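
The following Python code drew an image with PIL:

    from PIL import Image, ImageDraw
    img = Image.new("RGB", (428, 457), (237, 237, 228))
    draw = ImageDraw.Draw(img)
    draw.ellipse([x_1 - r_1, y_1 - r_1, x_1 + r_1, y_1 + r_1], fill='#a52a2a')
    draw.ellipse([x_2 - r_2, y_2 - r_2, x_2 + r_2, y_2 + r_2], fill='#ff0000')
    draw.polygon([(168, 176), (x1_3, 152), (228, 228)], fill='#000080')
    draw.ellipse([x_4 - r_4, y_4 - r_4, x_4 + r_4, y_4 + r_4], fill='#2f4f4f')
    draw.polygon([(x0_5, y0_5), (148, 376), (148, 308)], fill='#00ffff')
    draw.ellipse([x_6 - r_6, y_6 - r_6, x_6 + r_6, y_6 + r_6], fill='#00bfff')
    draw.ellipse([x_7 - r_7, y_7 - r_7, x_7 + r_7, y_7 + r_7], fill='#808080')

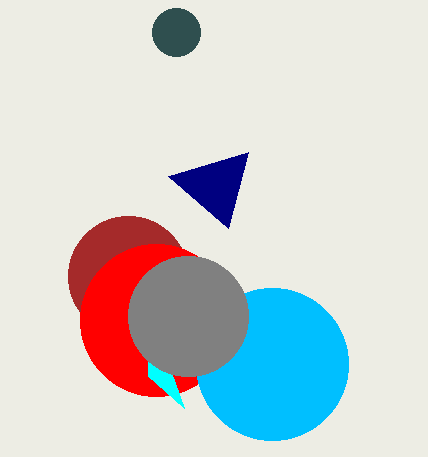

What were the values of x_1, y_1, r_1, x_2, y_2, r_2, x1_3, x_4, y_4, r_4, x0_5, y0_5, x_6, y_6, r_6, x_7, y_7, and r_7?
x_1 = 128, y_1 = 276, r_1 = 60, x_2 = 156, y_2 = 320, r_2 = 76, x1_3 = 248, x_4 = 176, y_4 = 32, r_4 = 24, x0_5 = 184, y0_5 = 408, x_6 = 272, y_6 = 364, r_6 = 76, x_7 = 188, y_7 = 316, r_7 = 60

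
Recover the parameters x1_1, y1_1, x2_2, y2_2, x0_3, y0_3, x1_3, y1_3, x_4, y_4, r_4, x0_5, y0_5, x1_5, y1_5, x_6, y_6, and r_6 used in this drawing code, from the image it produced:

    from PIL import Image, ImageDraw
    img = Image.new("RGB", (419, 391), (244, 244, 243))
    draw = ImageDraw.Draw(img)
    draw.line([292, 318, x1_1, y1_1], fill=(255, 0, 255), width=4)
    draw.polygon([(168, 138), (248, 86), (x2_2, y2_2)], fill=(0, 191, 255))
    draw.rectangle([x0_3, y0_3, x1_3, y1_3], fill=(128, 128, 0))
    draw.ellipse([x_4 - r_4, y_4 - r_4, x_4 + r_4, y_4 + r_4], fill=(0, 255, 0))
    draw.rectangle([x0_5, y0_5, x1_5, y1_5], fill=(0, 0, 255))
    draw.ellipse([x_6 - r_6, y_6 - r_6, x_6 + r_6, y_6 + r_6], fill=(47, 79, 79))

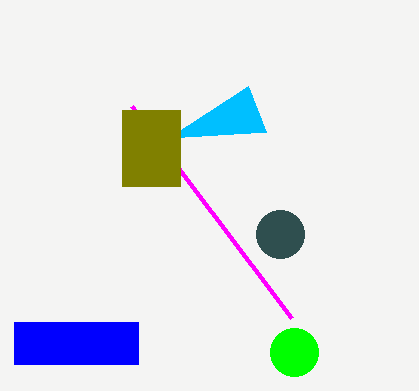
x1_1 = 132; y1_1 = 106; x2_2 = 266; y2_2 = 132; x0_3 = 122; y0_3 = 110; x1_3 = 180; y1_3 = 186; x_4 = 294; y_4 = 352; r_4 = 24; x0_5 = 14; y0_5 = 322; x1_5 = 138; y1_5 = 364; x_6 = 280; y_6 = 234; r_6 = 24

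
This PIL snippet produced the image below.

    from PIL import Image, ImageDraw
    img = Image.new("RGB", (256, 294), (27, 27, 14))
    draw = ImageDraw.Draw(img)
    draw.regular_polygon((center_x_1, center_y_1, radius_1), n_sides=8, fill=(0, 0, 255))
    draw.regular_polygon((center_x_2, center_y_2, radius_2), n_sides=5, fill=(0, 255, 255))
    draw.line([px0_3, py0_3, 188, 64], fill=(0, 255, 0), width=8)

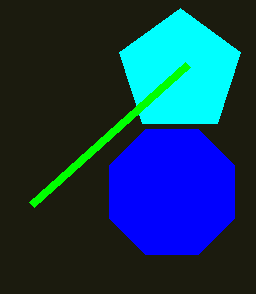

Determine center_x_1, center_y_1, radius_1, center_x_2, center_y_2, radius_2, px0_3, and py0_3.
center_x_1 = 172
center_y_1 = 192
radius_1 = 68
center_x_2 = 180
center_y_2 = 72
radius_2 = 64
px0_3 = 32
py0_3 = 204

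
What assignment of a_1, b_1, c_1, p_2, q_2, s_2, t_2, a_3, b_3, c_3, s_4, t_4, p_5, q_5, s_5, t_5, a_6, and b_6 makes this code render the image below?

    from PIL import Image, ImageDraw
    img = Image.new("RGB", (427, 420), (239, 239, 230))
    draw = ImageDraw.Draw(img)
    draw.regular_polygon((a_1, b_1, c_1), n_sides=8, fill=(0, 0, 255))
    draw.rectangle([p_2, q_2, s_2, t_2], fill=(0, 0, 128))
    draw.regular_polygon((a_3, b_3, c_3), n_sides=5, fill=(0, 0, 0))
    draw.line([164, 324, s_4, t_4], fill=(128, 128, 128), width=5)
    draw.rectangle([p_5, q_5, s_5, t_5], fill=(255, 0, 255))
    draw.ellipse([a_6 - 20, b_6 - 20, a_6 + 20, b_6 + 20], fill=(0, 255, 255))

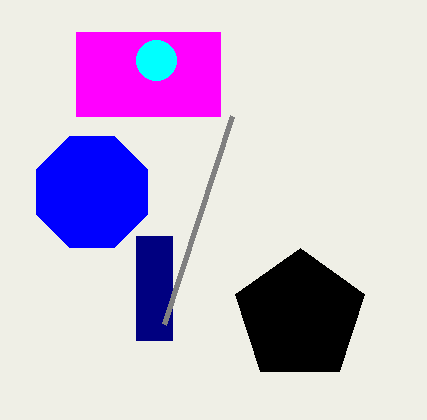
a_1 = 92
b_1 = 192
c_1 = 60
p_2 = 136
q_2 = 236
s_2 = 172
t_2 = 340
a_3 = 300
b_3 = 316
c_3 = 68
s_4 = 232
t_4 = 116
p_5 = 76
q_5 = 32
s_5 = 220
t_5 = 116
a_6 = 156
b_6 = 60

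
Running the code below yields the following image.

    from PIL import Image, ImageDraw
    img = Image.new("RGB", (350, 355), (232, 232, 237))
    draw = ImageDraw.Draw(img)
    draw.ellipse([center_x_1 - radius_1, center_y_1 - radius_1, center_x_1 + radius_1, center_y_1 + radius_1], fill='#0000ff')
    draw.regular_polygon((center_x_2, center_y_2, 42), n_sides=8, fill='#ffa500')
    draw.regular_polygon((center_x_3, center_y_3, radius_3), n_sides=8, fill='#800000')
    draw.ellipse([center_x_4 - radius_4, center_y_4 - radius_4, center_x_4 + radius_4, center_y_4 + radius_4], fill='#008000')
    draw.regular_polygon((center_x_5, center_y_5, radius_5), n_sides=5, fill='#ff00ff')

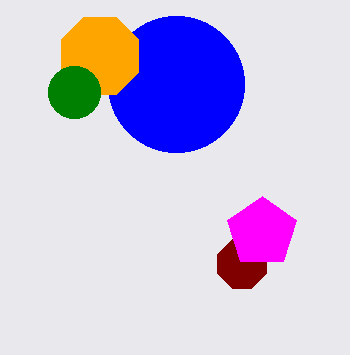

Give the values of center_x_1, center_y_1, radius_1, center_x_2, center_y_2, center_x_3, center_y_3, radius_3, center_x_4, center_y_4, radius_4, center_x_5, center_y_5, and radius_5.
center_x_1 = 176; center_y_1 = 84; radius_1 = 68; center_x_2 = 100; center_y_2 = 56; center_x_3 = 242; center_y_3 = 264; radius_3 = 26; center_x_4 = 74; center_y_4 = 92; radius_4 = 26; center_x_5 = 262; center_y_5 = 232; radius_5 = 36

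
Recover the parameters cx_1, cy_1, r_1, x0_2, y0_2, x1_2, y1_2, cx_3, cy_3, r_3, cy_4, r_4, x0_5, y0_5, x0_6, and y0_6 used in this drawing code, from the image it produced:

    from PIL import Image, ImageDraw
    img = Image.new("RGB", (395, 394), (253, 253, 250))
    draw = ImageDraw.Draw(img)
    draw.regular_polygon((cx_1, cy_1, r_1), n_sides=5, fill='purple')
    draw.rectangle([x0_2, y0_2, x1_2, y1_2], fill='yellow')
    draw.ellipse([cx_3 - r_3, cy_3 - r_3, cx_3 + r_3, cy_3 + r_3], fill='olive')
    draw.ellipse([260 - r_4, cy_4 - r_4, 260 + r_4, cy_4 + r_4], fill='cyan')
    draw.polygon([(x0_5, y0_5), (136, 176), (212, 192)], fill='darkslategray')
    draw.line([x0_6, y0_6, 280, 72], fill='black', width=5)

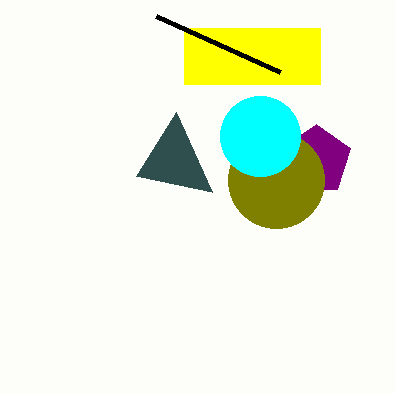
cx_1 = 316
cy_1 = 160
r_1 = 36
x0_2 = 184
y0_2 = 28
x1_2 = 320
y1_2 = 84
cx_3 = 276
cy_3 = 180
r_3 = 48
cy_4 = 136
r_4 = 40
x0_5 = 176
y0_5 = 112
x0_6 = 156
y0_6 = 16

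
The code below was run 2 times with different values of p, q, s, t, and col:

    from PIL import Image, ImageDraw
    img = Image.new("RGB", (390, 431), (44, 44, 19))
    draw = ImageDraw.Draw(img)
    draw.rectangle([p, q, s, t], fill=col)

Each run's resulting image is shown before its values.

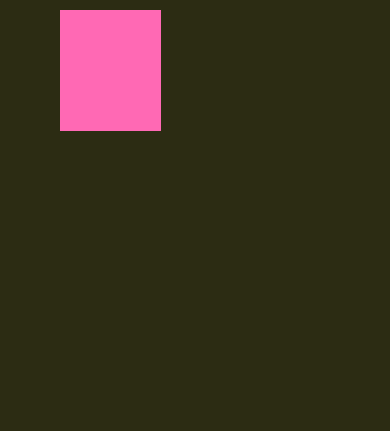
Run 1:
p = 60; q = 10; s = 160; t = 130; col = 'hotpink'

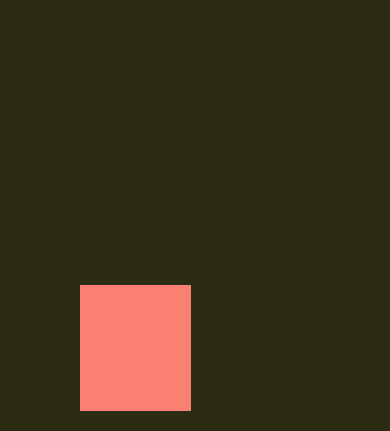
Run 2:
p = 80; q = 285; s = 190; t = 410; col = 'salmon'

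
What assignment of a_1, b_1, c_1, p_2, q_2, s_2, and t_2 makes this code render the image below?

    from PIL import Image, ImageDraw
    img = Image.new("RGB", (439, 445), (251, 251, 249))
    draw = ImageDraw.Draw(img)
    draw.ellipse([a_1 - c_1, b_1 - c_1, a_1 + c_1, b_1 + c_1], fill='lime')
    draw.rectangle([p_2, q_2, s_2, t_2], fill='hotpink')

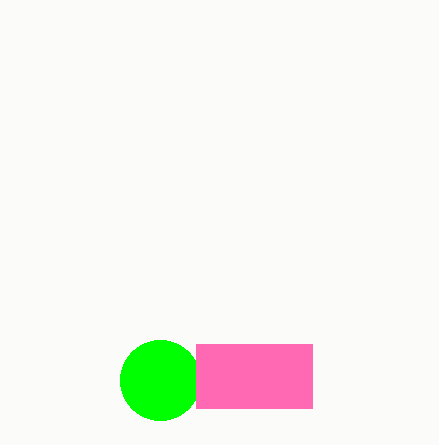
a_1 = 160
b_1 = 380
c_1 = 40
p_2 = 196
q_2 = 344
s_2 = 312
t_2 = 408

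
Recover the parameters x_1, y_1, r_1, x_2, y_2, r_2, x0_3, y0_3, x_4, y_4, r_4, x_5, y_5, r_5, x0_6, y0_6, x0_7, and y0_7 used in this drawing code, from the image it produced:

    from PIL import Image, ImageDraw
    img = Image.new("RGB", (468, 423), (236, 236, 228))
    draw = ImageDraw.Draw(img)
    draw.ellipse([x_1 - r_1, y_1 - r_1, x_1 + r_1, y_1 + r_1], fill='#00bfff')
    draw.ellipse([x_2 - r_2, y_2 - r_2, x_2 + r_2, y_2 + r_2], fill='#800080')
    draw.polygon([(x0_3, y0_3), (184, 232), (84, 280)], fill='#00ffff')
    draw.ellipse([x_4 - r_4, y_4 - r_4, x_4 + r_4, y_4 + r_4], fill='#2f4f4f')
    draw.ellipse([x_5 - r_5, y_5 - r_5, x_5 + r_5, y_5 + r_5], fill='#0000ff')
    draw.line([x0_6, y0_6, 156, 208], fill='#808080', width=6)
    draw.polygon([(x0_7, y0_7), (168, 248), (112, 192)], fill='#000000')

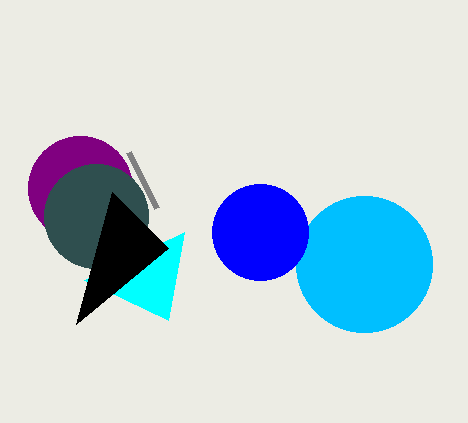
x_1 = 364; y_1 = 264; r_1 = 68; x_2 = 80; y_2 = 188; r_2 = 52; x0_3 = 168; y0_3 = 320; x_4 = 96; y_4 = 216; r_4 = 52; x_5 = 260; y_5 = 232; r_5 = 48; x0_6 = 128; y0_6 = 152; x0_7 = 76; y0_7 = 324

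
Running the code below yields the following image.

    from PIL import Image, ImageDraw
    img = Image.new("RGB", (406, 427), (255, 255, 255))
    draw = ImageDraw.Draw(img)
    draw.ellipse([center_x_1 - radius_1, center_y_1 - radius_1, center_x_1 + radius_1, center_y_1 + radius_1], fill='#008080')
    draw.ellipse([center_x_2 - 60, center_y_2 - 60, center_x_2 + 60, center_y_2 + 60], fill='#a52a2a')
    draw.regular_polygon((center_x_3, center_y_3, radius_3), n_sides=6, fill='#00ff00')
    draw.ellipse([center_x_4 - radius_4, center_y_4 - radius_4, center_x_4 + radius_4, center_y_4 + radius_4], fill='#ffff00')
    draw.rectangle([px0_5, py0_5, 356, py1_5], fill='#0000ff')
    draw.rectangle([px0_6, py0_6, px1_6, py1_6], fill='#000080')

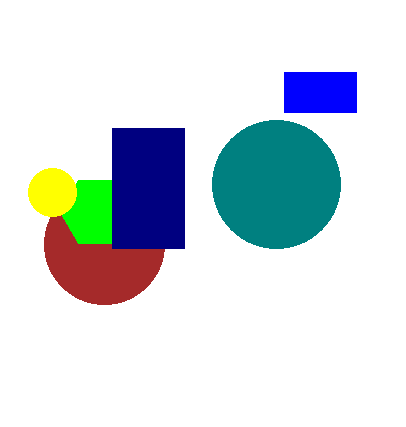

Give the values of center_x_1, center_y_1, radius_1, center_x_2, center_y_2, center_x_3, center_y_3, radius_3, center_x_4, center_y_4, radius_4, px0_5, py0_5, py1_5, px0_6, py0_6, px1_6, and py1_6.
center_x_1 = 276
center_y_1 = 184
radius_1 = 64
center_x_2 = 104
center_y_2 = 244
center_x_3 = 96
center_y_3 = 212
radius_3 = 36
center_x_4 = 52
center_y_4 = 192
radius_4 = 24
px0_5 = 284
py0_5 = 72
py1_5 = 112
px0_6 = 112
py0_6 = 128
px1_6 = 184
py1_6 = 248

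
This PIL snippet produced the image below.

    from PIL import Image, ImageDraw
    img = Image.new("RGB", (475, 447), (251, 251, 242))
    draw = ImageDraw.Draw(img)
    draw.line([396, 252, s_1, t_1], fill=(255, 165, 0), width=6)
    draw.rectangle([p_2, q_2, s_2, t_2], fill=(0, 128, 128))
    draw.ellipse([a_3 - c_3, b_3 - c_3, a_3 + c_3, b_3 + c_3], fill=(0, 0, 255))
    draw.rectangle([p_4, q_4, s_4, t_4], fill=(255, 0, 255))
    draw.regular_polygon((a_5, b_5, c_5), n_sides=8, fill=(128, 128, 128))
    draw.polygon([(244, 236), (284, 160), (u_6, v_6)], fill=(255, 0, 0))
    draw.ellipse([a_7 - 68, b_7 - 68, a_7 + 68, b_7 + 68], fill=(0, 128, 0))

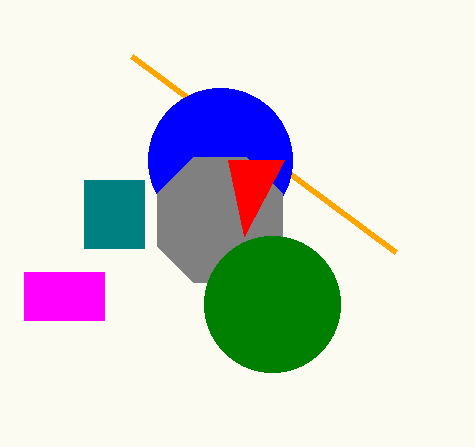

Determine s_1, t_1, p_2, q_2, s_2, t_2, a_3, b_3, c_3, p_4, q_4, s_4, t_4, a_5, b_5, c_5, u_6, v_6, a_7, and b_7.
s_1 = 132, t_1 = 56, p_2 = 84, q_2 = 180, s_2 = 144, t_2 = 248, a_3 = 220, b_3 = 160, c_3 = 72, p_4 = 24, q_4 = 272, s_4 = 104, t_4 = 320, a_5 = 220, b_5 = 220, c_5 = 68, u_6 = 228, v_6 = 160, a_7 = 272, b_7 = 304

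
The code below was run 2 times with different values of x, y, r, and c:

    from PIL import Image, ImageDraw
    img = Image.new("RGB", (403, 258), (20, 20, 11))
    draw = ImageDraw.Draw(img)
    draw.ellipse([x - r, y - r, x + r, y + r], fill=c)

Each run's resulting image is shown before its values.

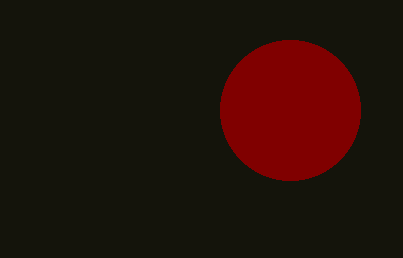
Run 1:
x = 290
y = 110
r = 70
c = 'maroon'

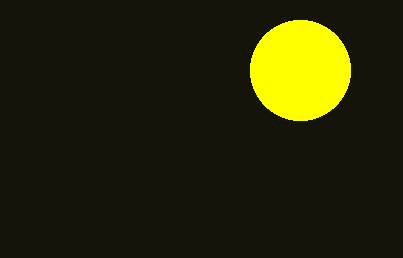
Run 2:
x = 300
y = 70
r = 50
c = 'yellow'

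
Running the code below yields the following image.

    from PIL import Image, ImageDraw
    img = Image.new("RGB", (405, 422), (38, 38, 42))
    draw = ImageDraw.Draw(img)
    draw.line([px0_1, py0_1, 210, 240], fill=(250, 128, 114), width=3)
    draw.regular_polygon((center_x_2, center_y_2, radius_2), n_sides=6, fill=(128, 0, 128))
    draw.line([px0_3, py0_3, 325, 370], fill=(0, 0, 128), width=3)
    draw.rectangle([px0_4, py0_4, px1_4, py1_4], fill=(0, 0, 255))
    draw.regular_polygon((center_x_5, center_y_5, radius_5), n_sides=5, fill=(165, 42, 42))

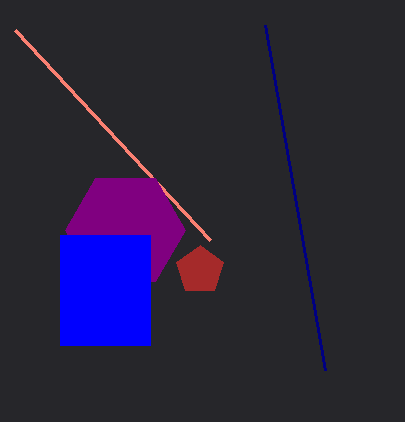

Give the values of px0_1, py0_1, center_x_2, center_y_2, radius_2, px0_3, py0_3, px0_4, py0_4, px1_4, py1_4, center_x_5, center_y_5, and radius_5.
px0_1 = 15; py0_1 = 30; center_x_2 = 125; center_y_2 = 230; radius_2 = 60; px0_3 = 265; py0_3 = 25; px0_4 = 60; py0_4 = 235; px1_4 = 150; py1_4 = 345; center_x_5 = 200; center_y_5 = 270; radius_5 = 25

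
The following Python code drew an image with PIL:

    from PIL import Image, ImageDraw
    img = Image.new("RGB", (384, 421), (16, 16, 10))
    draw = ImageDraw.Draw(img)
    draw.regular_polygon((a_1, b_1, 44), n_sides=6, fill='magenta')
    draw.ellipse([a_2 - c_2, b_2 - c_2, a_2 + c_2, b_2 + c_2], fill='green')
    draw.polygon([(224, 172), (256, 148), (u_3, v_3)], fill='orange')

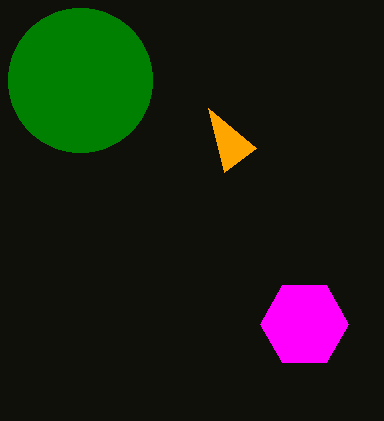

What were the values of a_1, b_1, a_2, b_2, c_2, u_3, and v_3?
a_1 = 304
b_1 = 324
a_2 = 80
b_2 = 80
c_2 = 72
u_3 = 208
v_3 = 108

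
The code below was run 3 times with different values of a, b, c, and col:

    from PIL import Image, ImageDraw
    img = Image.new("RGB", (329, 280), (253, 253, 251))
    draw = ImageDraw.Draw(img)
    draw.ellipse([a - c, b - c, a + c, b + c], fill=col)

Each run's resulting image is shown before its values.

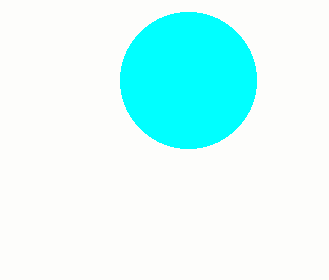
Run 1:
a = 188; b = 80; c = 68; col = 'cyan'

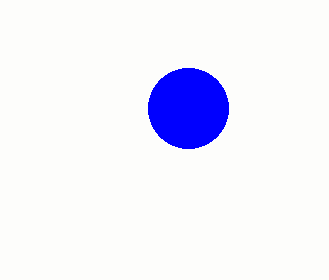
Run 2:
a = 188, b = 108, c = 40, col = 'blue'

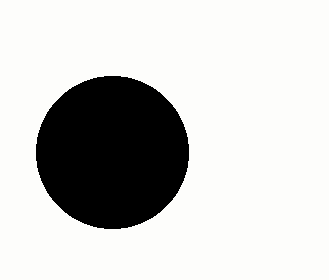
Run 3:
a = 112, b = 152, c = 76, col = 'black'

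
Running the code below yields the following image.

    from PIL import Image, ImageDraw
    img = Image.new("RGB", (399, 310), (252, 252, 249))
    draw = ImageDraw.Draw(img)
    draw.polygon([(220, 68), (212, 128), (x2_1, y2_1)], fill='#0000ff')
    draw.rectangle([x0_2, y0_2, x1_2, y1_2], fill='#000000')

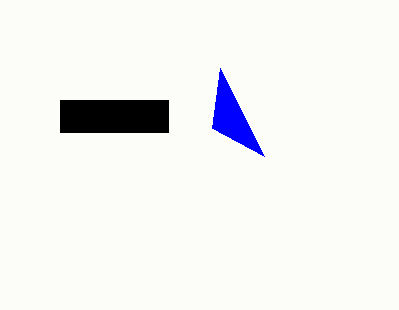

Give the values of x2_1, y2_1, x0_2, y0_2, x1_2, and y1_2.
x2_1 = 264
y2_1 = 156
x0_2 = 60
y0_2 = 100
x1_2 = 168
y1_2 = 132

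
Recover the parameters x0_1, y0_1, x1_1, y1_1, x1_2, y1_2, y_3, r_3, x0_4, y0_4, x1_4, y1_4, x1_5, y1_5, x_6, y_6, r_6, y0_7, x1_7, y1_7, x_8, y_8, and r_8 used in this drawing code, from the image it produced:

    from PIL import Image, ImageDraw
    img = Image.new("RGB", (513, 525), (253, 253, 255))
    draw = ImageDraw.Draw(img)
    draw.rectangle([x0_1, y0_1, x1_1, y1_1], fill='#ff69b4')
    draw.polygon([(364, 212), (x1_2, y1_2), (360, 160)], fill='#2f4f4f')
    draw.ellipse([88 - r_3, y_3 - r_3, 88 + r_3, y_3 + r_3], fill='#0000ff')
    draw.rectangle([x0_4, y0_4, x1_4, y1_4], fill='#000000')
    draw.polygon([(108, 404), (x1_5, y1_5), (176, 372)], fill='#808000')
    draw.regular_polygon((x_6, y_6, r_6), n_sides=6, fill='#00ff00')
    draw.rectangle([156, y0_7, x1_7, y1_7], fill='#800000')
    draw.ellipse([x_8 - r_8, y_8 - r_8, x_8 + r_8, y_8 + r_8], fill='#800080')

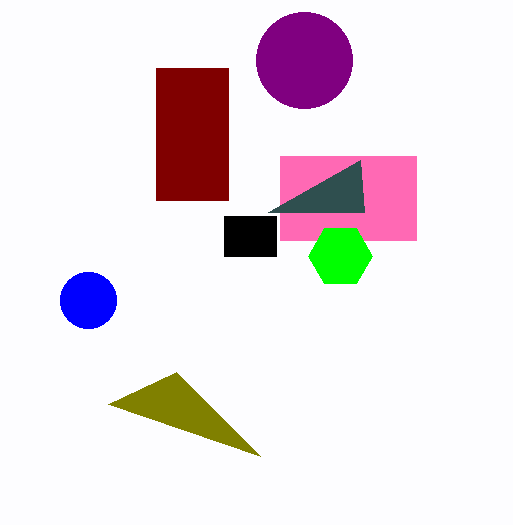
x0_1 = 280; y0_1 = 156; x1_1 = 416; y1_1 = 240; x1_2 = 268; y1_2 = 212; y_3 = 300; r_3 = 28; x0_4 = 224; y0_4 = 216; x1_4 = 276; y1_4 = 256; x1_5 = 260; y1_5 = 456; x_6 = 340; y_6 = 256; r_6 = 32; y0_7 = 68; x1_7 = 228; y1_7 = 200; x_8 = 304; y_8 = 60; r_8 = 48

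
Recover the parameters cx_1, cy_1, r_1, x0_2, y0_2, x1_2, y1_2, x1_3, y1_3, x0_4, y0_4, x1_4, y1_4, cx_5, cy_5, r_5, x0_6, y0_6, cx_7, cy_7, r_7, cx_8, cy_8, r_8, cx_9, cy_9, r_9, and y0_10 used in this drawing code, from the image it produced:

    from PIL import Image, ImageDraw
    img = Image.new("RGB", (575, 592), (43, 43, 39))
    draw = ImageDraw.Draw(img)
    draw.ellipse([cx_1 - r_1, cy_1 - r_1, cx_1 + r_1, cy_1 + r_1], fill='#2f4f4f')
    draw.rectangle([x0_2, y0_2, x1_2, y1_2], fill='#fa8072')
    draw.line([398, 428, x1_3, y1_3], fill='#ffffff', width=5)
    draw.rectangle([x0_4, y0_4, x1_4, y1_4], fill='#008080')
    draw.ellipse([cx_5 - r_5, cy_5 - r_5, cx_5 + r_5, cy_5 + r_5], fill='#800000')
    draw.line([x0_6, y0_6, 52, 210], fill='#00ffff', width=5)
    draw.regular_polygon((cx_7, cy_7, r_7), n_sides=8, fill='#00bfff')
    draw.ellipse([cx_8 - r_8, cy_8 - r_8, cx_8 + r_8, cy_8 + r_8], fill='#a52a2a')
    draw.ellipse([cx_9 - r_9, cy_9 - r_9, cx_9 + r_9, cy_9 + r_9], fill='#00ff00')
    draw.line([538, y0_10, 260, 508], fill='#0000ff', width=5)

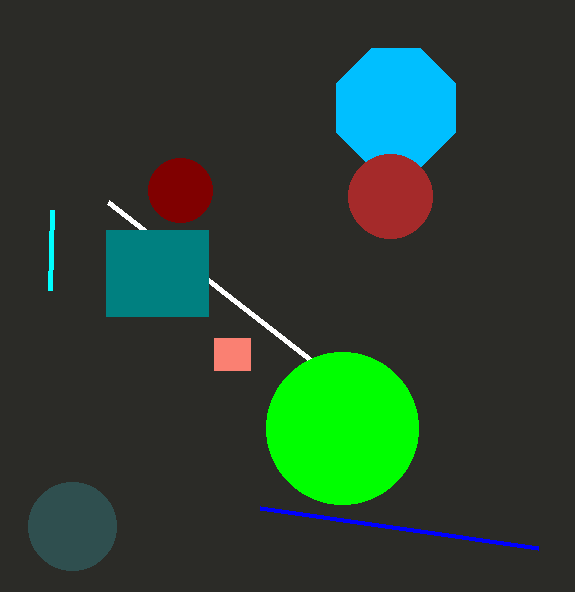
cx_1 = 72, cy_1 = 526, r_1 = 44, x0_2 = 214, y0_2 = 338, x1_2 = 250, y1_2 = 370, x1_3 = 108, y1_3 = 202, x0_4 = 106, y0_4 = 230, x1_4 = 208, y1_4 = 316, cx_5 = 180, cy_5 = 190, r_5 = 32, x0_6 = 50, y0_6 = 290, cx_7 = 396, cy_7 = 108, r_7 = 64, cx_8 = 390, cy_8 = 196, r_8 = 42, cx_9 = 342, cy_9 = 428, r_9 = 76, y0_10 = 548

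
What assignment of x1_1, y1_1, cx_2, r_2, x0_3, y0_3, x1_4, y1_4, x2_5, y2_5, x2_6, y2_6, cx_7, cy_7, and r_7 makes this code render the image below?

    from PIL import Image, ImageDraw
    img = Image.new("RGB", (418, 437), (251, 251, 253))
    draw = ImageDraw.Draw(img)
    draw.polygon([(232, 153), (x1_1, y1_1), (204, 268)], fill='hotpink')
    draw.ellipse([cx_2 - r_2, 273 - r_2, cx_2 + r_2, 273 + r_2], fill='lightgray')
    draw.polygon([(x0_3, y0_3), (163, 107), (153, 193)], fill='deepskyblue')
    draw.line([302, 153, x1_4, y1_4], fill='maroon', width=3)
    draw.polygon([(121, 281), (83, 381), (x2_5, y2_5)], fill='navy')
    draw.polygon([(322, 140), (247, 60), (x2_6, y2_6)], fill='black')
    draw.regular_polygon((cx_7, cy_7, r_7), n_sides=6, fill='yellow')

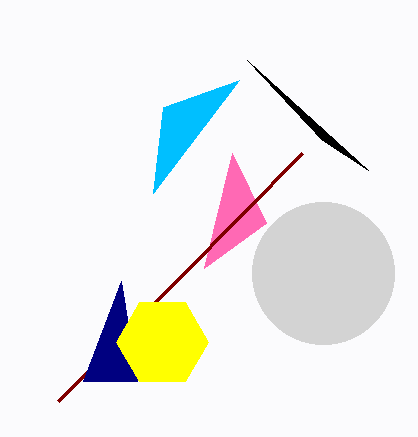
x1_1 = 266, y1_1 = 223, cx_2 = 323, r_2 = 71, x0_3 = 239, y0_3 = 80, x1_4 = 58, y1_4 = 401, x2_5 = 137, y2_5 = 381, x2_6 = 368, y2_6 = 170, cx_7 = 162, cy_7 = 342, r_7 = 46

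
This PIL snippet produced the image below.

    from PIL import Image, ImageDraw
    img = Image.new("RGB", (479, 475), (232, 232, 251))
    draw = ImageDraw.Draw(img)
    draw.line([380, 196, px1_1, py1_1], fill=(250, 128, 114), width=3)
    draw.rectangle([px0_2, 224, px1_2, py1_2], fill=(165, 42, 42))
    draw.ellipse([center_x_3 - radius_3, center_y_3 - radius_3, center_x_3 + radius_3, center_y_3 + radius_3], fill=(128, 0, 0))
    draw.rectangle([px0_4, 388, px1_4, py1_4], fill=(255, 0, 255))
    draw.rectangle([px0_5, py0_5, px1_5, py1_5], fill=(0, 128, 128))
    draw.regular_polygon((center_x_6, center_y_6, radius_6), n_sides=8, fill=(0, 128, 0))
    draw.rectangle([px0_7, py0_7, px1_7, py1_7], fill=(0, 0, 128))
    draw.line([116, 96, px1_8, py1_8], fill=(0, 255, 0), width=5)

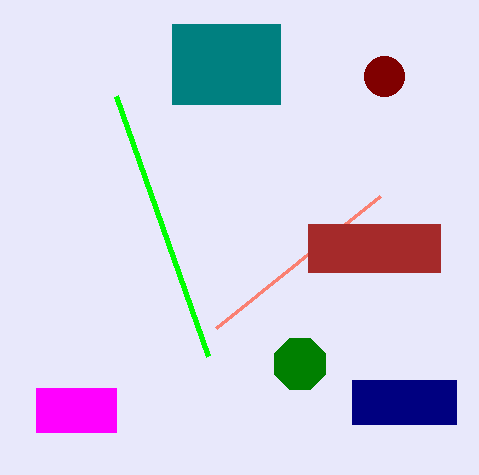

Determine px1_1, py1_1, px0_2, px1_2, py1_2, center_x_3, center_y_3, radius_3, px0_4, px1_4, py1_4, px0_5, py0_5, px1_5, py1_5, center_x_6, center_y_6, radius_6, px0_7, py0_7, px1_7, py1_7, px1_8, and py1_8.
px1_1 = 216, py1_1 = 328, px0_2 = 308, px1_2 = 440, py1_2 = 272, center_x_3 = 384, center_y_3 = 76, radius_3 = 20, px0_4 = 36, px1_4 = 116, py1_4 = 432, px0_5 = 172, py0_5 = 24, px1_5 = 280, py1_5 = 104, center_x_6 = 300, center_y_6 = 364, radius_6 = 28, px0_7 = 352, py0_7 = 380, px1_7 = 456, py1_7 = 424, px1_8 = 208, py1_8 = 356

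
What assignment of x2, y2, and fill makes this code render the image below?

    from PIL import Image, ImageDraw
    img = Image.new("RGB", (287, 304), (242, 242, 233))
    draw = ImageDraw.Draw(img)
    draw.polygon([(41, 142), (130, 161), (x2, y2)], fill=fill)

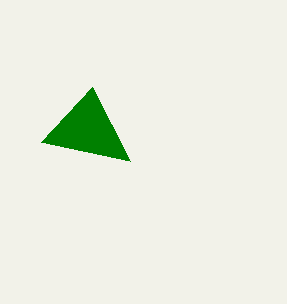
x2 = 92
y2 = 87
fill = 'green'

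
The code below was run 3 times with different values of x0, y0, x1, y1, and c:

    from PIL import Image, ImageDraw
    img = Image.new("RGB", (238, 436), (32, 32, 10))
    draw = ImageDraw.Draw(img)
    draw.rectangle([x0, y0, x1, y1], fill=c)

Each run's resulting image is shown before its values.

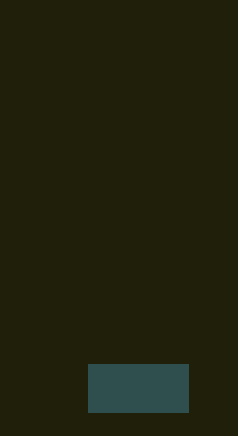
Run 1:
x0 = 88; y0 = 364; x1 = 188; y1 = 412; c = 'darkslategray'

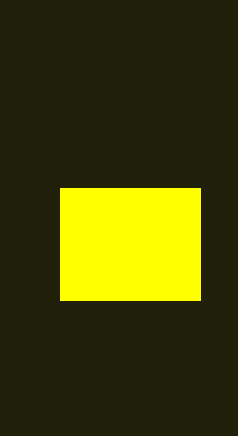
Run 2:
x0 = 60
y0 = 188
x1 = 200
y1 = 300
c = 'yellow'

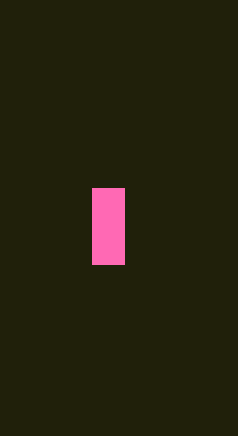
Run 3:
x0 = 92; y0 = 188; x1 = 124; y1 = 264; c = 'hotpink'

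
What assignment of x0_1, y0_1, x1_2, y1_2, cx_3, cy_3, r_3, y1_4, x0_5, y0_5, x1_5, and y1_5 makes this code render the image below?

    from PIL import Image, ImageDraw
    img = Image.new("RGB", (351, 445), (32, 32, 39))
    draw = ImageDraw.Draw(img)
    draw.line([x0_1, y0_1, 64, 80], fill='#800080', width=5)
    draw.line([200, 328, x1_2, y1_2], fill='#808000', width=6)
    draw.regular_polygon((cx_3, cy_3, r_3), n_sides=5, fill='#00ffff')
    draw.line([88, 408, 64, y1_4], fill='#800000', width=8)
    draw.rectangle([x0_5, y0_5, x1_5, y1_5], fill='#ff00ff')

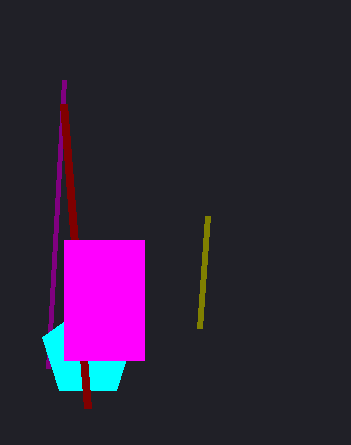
x0_1 = 48, y0_1 = 368, x1_2 = 208, y1_2 = 216, cx_3 = 88, cy_3 = 352, r_3 = 48, y1_4 = 104, x0_5 = 64, y0_5 = 240, x1_5 = 144, y1_5 = 360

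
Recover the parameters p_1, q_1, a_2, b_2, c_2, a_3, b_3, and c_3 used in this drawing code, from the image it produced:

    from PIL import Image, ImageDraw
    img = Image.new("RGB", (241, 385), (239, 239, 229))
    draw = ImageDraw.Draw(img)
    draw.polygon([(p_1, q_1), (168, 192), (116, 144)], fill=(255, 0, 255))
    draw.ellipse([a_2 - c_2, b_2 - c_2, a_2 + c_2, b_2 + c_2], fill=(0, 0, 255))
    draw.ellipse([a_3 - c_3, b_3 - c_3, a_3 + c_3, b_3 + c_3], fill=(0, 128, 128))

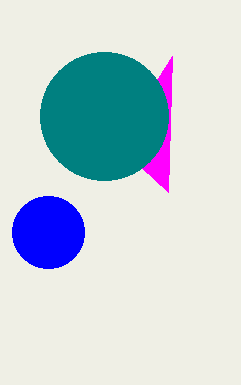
p_1 = 172, q_1 = 56, a_2 = 48, b_2 = 232, c_2 = 36, a_3 = 104, b_3 = 116, c_3 = 64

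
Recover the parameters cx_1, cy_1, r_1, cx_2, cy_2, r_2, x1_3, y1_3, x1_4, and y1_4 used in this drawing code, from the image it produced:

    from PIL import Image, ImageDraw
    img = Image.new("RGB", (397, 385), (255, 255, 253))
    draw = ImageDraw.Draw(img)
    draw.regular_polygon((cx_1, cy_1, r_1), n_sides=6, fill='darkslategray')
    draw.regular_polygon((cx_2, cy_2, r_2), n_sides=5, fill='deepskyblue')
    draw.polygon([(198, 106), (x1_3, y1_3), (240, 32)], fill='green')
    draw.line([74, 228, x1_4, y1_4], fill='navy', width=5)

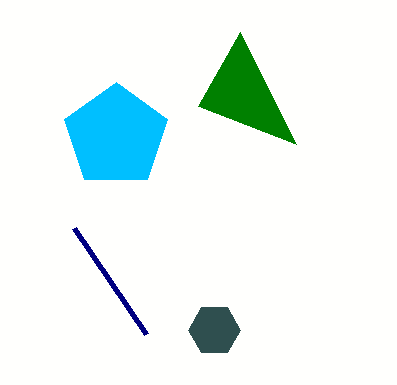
cx_1 = 214, cy_1 = 330, r_1 = 26, cx_2 = 116, cy_2 = 136, r_2 = 54, x1_3 = 296, y1_3 = 144, x1_4 = 146, y1_4 = 334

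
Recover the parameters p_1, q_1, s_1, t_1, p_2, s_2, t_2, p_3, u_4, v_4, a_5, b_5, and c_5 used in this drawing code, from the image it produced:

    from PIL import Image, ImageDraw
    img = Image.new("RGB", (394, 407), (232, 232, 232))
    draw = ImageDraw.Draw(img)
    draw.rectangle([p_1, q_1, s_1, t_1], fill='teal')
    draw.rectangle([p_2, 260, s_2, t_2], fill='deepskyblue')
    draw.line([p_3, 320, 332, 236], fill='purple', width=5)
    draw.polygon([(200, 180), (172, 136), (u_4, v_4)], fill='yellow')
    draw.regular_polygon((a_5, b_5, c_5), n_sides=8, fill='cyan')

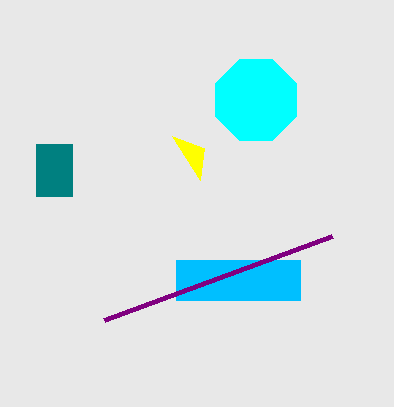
p_1 = 36
q_1 = 144
s_1 = 72
t_1 = 196
p_2 = 176
s_2 = 300
t_2 = 300
p_3 = 104
u_4 = 204
v_4 = 148
a_5 = 256
b_5 = 100
c_5 = 44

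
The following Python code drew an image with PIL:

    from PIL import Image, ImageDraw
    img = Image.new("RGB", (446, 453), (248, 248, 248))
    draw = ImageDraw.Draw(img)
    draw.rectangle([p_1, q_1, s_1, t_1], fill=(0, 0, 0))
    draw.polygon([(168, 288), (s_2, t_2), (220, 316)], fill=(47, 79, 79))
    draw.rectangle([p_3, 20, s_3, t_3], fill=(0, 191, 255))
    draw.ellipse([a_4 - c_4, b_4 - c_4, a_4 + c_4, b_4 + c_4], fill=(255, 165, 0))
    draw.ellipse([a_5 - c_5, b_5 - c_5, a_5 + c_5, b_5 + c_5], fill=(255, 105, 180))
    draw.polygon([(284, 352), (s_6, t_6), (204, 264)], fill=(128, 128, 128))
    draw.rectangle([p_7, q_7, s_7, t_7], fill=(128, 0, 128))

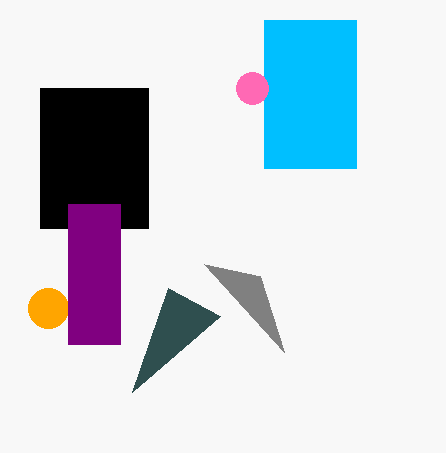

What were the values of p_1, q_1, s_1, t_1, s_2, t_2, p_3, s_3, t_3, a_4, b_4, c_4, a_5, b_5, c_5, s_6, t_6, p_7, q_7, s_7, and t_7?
p_1 = 40; q_1 = 88; s_1 = 148; t_1 = 228; s_2 = 132; t_2 = 392; p_3 = 264; s_3 = 356; t_3 = 168; a_4 = 48; b_4 = 308; c_4 = 20; a_5 = 252; b_5 = 88; c_5 = 16; s_6 = 260; t_6 = 276; p_7 = 68; q_7 = 204; s_7 = 120; t_7 = 344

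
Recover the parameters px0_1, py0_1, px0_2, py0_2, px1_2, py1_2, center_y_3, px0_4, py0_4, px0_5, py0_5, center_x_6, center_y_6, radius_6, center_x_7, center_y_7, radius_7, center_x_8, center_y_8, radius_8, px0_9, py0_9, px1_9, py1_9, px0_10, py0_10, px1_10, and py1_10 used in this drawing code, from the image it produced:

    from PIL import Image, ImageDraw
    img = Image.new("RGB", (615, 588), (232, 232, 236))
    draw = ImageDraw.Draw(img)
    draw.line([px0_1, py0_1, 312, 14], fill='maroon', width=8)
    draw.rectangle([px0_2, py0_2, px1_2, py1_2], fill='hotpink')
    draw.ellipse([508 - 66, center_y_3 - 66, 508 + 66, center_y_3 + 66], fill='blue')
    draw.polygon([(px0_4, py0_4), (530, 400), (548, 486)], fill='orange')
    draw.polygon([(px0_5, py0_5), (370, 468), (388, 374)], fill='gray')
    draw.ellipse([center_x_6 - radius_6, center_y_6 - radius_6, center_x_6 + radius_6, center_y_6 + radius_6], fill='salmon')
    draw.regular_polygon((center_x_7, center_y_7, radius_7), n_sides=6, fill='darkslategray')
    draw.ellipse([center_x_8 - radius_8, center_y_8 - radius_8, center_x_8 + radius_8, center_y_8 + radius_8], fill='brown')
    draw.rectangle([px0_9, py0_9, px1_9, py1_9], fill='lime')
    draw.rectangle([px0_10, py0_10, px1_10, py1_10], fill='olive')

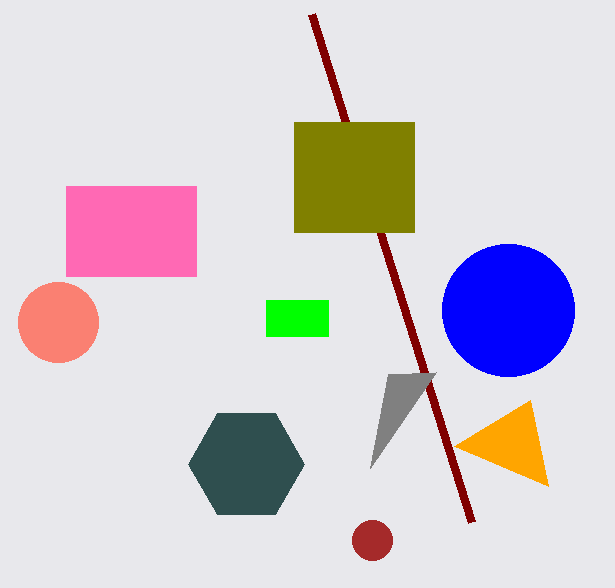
px0_1 = 472
py0_1 = 522
px0_2 = 66
py0_2 = 186
px1_2 = 196
py1_2 = 276
center_y_3 = 310
px0_4 = 454
py0_4 = 446
px0_5 = 436
py0_5 = 372
center_x_6 = 58
center_y_6 = 322
radius_6 = 40
center_x_7 = 246
center_y_7 = 464
radius_7 = 58
center_x_8 = 372
center_y_8 = 540
radius_8 = 20
px0_9 = 266
py0_9 = 300
px1_9 = 328
py1_9 = 336
px0_10 = 294
py0_10 = 122
px1_10 = 414
py1_10 = 232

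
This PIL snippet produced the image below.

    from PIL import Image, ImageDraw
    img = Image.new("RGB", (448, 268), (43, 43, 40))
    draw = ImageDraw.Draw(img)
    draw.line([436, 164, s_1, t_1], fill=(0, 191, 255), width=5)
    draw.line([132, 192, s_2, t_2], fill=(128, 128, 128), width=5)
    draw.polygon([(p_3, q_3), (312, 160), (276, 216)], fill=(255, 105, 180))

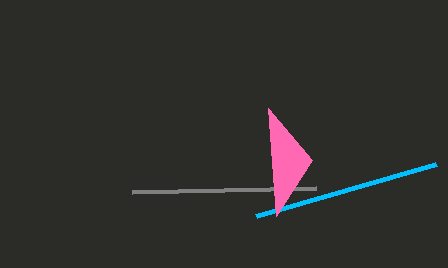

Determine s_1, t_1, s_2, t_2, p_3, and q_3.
s_1 = 256
t_1 = 216
s_2 = 316
t_2 = 188
p_3 = 268
q_3 = 108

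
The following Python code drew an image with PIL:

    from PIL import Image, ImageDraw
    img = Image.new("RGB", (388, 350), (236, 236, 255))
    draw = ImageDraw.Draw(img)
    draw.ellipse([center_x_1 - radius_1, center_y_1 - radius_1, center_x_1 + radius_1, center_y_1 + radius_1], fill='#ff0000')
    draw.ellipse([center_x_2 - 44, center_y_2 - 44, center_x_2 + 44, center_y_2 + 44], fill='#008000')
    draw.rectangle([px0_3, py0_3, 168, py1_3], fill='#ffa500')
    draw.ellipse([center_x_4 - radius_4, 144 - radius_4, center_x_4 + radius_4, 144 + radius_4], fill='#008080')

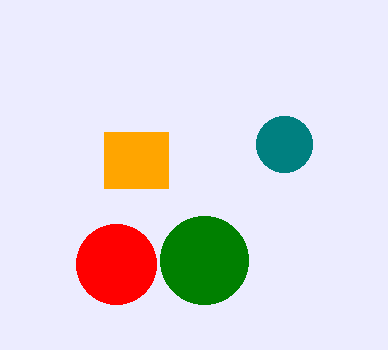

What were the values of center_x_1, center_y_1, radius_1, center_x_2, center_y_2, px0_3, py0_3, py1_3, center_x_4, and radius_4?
center_x_1 = 116
center_y_1 = 264
radius_1 = 40
center_x_2 = 204
center_y_2 = 260
px0_3 = 104
py0_3 = 132
py1_3 = 188
center_x_4 = 284
radius_4 = 28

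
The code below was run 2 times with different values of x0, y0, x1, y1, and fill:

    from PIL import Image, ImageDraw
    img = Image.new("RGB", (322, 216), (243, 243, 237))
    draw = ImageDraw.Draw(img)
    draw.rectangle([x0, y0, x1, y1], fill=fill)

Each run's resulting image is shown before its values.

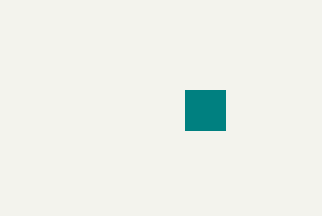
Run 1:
x0 = 185, y0 = 90, x1 = 225, y1 = 130, fill = 'teal'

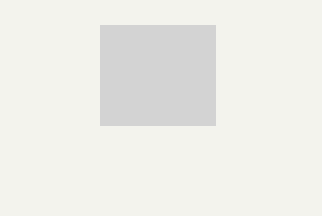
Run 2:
x0 = 100
y0 = 25
x1 = 215
y1 = 125
fill = 'lightgray'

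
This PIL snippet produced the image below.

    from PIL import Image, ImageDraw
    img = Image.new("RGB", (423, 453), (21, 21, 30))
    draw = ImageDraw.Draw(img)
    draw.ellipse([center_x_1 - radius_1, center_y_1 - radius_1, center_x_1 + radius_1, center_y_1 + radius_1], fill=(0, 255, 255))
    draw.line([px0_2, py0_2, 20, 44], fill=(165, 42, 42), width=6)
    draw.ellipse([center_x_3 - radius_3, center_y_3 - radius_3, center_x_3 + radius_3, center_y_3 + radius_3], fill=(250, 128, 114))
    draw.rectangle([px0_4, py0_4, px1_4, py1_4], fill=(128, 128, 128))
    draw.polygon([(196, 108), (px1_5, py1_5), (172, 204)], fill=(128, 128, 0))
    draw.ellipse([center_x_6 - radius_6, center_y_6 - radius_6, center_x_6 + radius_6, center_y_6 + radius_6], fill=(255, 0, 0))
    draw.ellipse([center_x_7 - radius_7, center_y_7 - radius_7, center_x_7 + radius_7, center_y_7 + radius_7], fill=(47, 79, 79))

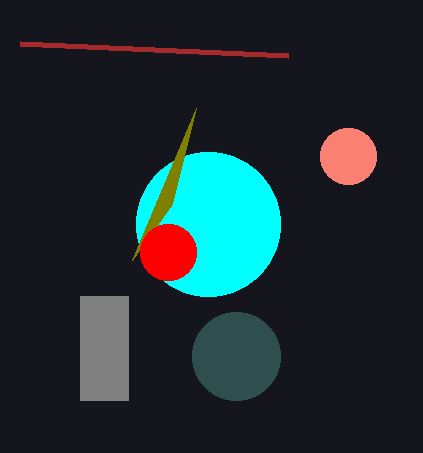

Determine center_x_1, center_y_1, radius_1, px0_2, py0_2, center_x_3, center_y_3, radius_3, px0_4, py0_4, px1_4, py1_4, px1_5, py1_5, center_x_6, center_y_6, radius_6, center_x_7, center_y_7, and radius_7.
center_x_1 = 208; center_y_1 = 224; radius_1 = 72; px0_2 = 288; py0_2 = 56; center_x_3 = 348; center_y_3 = 156; radius_3 = 28; px0_4 = 80; py0_4 = 296; px1_4 = 128; py1_4 = 400; px1_5 = 132; py1_5 = 260; center_x_6 = 168; center_y_6 = 252; radius_6 = 28; center_x_7 = 236; center_y_7 = 356; radius_7 = 44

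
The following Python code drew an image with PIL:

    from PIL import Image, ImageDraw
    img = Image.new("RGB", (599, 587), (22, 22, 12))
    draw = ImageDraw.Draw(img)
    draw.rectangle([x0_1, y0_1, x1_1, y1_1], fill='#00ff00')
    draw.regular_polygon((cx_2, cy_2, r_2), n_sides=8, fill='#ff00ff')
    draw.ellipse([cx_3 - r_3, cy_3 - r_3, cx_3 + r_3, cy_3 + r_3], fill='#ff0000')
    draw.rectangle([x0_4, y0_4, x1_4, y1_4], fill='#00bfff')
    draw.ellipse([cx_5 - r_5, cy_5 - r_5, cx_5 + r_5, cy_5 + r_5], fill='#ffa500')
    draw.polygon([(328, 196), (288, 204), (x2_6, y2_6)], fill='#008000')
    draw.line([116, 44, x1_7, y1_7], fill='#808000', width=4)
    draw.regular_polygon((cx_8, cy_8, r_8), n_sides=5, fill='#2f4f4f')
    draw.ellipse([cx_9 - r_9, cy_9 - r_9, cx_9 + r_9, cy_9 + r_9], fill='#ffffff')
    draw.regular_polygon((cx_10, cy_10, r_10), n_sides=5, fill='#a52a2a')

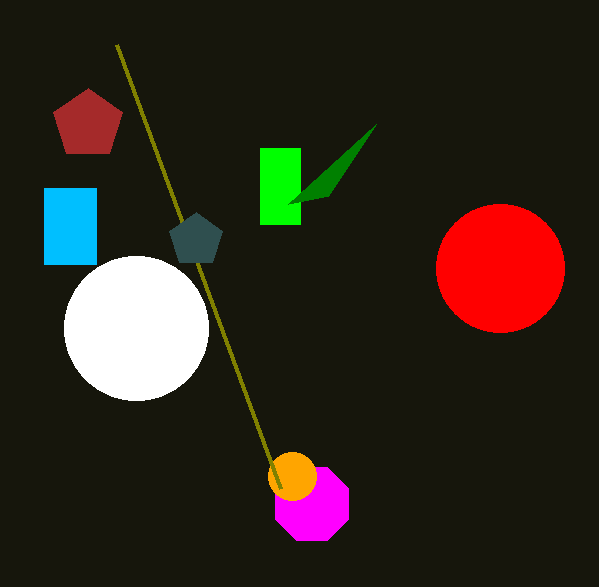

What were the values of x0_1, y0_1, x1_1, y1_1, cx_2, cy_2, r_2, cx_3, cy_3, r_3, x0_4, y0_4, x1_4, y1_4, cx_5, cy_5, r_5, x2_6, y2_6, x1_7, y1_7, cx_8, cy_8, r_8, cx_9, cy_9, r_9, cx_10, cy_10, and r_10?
x0_1 = 260
y0_1 = 148
x1_1 = 300
y1_1 = 224
cx_2 = 312
cy_2 = 504
r_2 = 40
cx_3 = 500
cy_3 = 268
r_3 = 64
x0_4 = 44
y0_4 = 188
x1_4 = 96
y1_4 = 264
cx_5 = 292
cy_5 = 476
r_5 = 24
x2_6 = 376
y2_6 = 124
x1_7 = 280
y1_7 = 488
cx_8 = 196
cy_8 = 240
r_8 = 28
cx_9 = 136
cy_9 = 328
r_9 = 72
cx_10 = 88
cy_10 = 124
r_10 = 36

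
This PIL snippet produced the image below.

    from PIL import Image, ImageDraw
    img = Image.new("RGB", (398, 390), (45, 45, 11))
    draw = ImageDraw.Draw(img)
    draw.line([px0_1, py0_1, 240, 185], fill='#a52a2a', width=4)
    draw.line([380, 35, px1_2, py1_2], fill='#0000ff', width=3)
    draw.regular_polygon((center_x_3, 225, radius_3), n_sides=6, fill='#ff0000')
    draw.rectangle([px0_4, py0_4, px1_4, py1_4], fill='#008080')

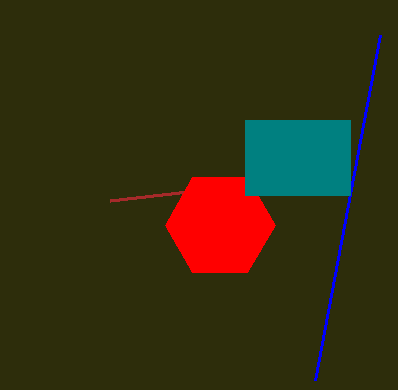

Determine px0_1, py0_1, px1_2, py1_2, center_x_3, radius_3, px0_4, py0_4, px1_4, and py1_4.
px0_1 = 110, py0_1 = 200, px1_2 = 315, py1_2 = 380, center_x_3 = 220, radius_3 = 55, px0_4 = 245, py0_4 = 120, px1_4 = 350, py1_4 = 195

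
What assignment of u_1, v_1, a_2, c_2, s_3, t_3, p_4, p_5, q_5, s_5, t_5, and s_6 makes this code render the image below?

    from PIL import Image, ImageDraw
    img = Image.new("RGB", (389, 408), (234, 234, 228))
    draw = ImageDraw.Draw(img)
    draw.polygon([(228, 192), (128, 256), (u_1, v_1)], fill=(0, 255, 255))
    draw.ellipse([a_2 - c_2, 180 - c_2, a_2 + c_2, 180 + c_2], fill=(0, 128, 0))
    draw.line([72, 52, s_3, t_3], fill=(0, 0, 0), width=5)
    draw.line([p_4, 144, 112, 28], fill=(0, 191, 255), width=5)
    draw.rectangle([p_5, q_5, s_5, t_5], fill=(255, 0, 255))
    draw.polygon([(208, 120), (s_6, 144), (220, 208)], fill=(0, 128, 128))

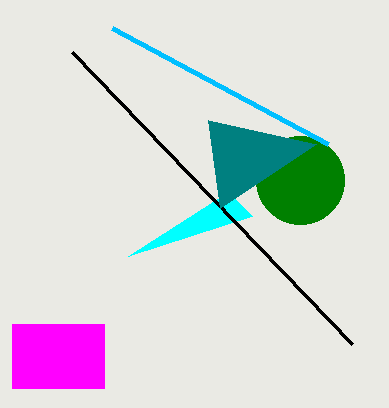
u_1 = 252, v_1 = 216, a_2 = 300, c_2 = 44, s_3 = 352, t_3 = 344, p_4 = 328, p_5 = 12, q_5 = 324, s_5 = 104, t_5 = 388, s_6 = 316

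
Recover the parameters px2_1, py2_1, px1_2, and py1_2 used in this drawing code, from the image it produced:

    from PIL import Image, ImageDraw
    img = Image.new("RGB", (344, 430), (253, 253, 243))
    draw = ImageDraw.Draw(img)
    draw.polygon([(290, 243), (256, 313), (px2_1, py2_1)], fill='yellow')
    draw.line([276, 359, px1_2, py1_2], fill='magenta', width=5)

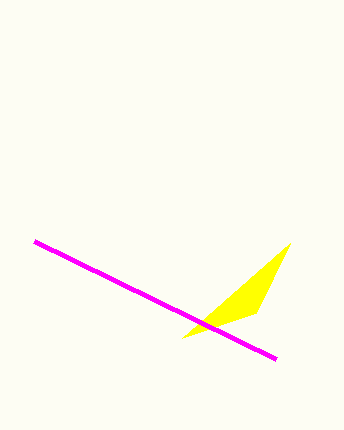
px2_1 = 182
py2_1 = 338
px1_2 = 34
py1_2 = 241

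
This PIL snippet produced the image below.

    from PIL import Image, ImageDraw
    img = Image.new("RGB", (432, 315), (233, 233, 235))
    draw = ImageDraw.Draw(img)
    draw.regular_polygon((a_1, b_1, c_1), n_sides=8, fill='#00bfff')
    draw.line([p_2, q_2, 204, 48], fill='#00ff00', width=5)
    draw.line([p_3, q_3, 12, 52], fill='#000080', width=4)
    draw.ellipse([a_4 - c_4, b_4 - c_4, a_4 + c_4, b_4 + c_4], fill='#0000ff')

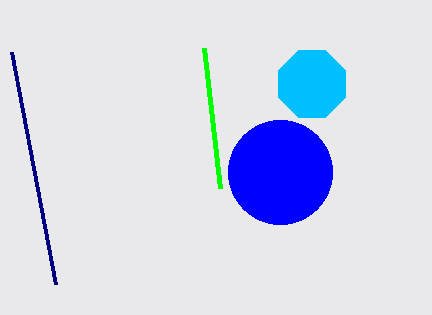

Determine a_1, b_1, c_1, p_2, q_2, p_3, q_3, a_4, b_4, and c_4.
a_1 = 312; b_1 = 84; c_1 = 36; p_2 = 220; q_2 = 188; p_3 = 56; q_3 = 284; a_4 = 280; b_4 = 172; c_4 = 52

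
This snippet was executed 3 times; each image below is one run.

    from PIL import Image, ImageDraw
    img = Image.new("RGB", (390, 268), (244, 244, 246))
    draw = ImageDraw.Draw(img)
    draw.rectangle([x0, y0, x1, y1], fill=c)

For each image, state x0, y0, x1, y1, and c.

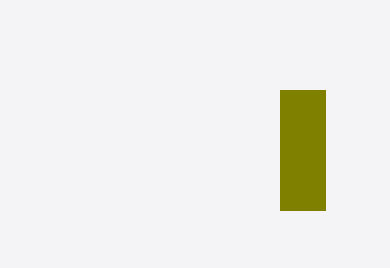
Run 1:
x0 = 280
y0 = 90
x1 = 325
y1 = 210
c = 'olive'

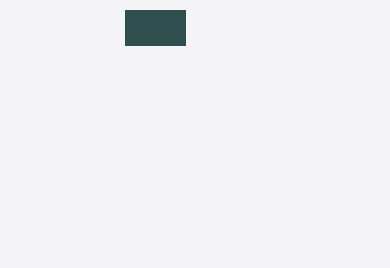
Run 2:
x0 = 125, y0 = 10, x1 = 185, y1 = 45, c = 'darkslategray'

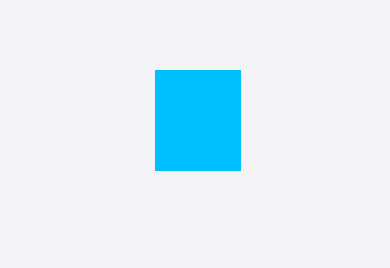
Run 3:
x0 = 155, y0 = 70, x1 = 240, y1 = 170, c = 'deepskyblue'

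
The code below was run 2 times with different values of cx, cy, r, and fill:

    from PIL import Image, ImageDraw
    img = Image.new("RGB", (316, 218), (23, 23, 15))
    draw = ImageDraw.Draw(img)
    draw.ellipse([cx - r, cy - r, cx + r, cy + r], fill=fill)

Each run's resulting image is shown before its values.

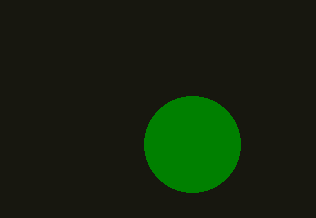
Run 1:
cx = 192
cy = 144
r = 48
fill = 'green'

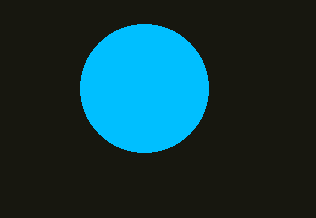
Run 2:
cx = 144
cy = 88
r = 64
fill = 'deepskyblue'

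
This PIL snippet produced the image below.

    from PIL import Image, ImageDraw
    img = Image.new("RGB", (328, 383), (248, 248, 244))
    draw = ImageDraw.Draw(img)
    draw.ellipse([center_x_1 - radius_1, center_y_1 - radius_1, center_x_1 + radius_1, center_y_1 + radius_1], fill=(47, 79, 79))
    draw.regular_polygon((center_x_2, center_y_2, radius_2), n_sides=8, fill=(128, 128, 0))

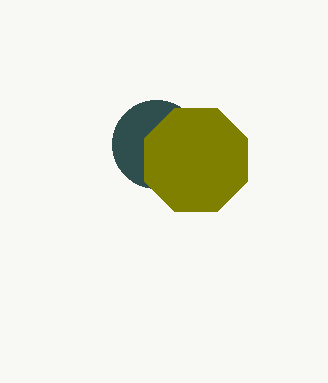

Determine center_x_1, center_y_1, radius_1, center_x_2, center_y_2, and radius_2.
center_x_1 = 156
center_y_1 = 144
radius_1 = 44
center_x_2 = 196
center_y_2 = 160
radius_2 = 56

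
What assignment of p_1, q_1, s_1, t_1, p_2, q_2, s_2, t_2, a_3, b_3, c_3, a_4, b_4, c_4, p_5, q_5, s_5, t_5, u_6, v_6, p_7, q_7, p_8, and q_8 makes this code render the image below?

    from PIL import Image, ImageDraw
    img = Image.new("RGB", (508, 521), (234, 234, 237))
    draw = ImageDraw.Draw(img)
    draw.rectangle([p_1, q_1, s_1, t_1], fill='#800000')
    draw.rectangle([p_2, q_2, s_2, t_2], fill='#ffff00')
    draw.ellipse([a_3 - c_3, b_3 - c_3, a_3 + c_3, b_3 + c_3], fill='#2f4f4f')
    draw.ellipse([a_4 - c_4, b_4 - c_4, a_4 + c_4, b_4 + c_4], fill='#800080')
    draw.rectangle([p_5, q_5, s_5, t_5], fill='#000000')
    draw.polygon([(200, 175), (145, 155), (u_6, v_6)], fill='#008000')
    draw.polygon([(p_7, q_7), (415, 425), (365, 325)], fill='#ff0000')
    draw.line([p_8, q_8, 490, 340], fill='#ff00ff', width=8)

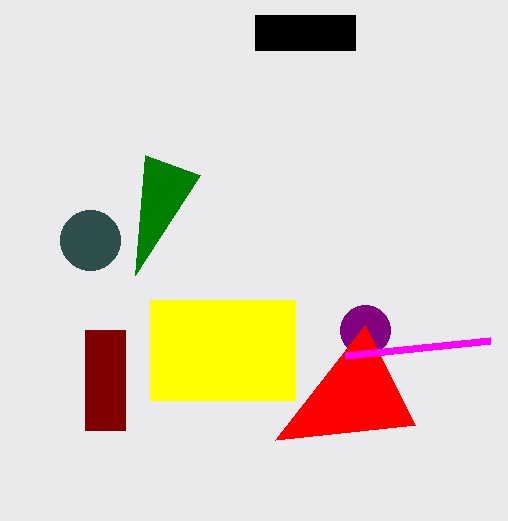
p_1 = 85, q_1 = 330, s_1 = 125, t_1 = 430, p_2 = 150, q_2 = 300, s_2 = 295, t_2 = 400, a_3 = 90, b_3 = 240, c_3 = 30, a_4 = 365, b_4 = 330, c_4 = 25, p_5 = 255, q_5 = 15, s_5 = 355, t_5 = 50, u_6 = 135, v_6 = 275, p_7 = 275, q_7 = 440, p_8 = 345, q_8 = 355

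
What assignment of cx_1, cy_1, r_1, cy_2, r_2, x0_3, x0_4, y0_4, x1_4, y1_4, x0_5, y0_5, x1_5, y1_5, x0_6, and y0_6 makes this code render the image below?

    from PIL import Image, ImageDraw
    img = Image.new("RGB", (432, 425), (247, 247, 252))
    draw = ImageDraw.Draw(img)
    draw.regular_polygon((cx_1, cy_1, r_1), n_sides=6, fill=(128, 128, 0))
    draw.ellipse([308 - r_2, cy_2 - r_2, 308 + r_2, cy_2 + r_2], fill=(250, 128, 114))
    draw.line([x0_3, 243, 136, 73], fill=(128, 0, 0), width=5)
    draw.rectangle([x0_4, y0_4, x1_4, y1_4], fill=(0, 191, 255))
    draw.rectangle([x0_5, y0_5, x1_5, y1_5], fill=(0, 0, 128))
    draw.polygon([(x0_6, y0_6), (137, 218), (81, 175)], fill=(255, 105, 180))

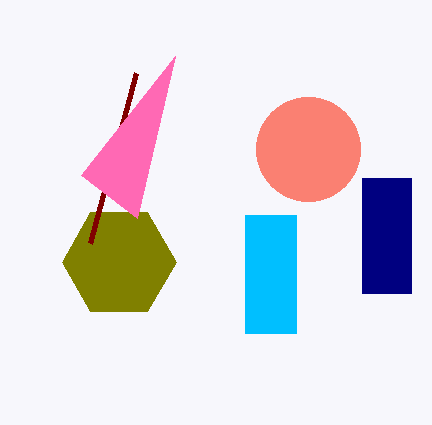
cx_1 = 119; cy_1 = 262; r_1 = 57; cy_2 = 149; r_2 = 52; x0_3 = 90; x0_4 = 245; y0_4 = 215; x1_4 = 296; y1_4 = 333; x0_5 = 362; y0_5 = 178; x1_5 = 411; y1_5 = 293; x0_6 = 175; y0_6 = 56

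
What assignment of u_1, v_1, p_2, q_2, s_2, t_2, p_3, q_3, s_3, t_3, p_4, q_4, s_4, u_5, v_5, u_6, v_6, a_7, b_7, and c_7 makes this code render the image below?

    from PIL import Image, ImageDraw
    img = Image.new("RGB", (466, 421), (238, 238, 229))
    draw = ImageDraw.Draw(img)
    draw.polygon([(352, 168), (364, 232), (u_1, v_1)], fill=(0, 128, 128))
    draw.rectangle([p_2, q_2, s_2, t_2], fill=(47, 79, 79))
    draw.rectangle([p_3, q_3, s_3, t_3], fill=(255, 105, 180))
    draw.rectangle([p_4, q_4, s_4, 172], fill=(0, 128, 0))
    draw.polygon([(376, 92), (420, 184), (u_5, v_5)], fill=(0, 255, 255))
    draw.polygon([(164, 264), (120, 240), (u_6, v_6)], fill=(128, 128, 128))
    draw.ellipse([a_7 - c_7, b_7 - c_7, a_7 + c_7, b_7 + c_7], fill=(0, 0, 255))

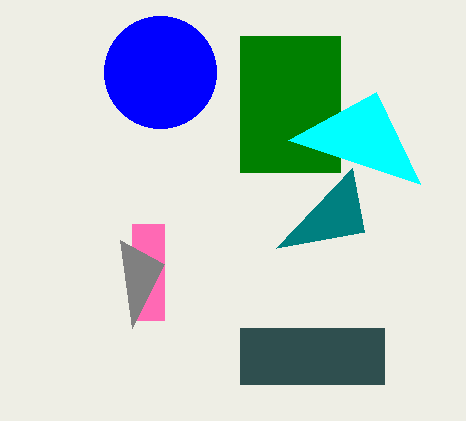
u_1 = 276
v_1 = 248
p_2 = 240
q_2 = 328
s_2 = 384
t_2 = 384
p_3 = 132
q_3 = 224
s_3 = 164
t_3 = 320
p_4 = 240
q_4 = 36
s_4 = 340
u_5 = 288
v_5 = 140
u_6 = 132
v_6 = 328
a_7 = 160
b_7 = 72
c_7 = 56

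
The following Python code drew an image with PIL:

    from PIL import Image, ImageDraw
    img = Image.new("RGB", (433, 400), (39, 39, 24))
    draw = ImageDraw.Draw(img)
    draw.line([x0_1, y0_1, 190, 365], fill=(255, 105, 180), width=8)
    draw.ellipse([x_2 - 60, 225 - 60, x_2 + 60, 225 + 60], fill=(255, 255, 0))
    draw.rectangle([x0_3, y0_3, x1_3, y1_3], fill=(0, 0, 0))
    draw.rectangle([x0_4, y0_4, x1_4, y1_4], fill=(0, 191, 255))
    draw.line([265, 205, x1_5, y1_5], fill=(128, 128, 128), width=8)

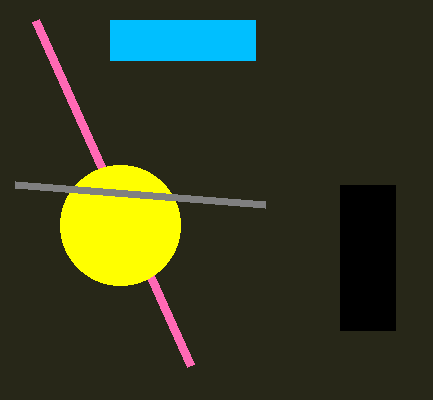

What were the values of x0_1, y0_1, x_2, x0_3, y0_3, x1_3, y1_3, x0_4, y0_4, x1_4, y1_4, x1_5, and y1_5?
x0_1 = 35, y0_1 = 20, x_2 = 120, x0_3 = 340, y0_3 = 185, x1_3 = 395, y1_3 = 330, x0_4 = 110, y0_4 = 20, x1_4 = 255, y1_4 = 60, x1_5 = 15, y1_5 = 185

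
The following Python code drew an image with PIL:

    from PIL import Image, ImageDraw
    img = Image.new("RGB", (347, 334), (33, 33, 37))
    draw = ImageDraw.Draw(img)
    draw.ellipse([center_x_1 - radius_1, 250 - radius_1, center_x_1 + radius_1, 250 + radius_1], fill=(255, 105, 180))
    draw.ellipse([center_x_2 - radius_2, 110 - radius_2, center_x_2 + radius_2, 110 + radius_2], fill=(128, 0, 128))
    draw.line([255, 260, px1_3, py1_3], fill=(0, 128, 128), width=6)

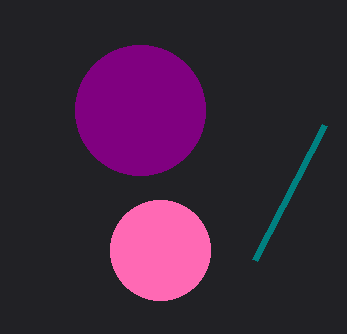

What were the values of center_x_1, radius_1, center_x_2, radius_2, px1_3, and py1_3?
center_x_1 = 160; radius_1 = 50; center_x_2 = 140; radius_2 = 65; px1_3 = 325; py1_3 = 125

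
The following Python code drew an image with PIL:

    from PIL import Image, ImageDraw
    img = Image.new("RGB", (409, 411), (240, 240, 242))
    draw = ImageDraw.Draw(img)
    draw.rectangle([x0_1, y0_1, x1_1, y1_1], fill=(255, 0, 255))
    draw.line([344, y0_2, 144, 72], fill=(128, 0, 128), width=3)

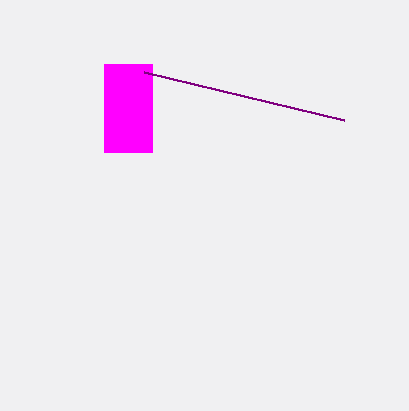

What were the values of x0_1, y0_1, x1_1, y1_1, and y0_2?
x0_1 = 104; y0_1 = 64; x1_1 = 152; y1_1 = 152; y0_2 = 120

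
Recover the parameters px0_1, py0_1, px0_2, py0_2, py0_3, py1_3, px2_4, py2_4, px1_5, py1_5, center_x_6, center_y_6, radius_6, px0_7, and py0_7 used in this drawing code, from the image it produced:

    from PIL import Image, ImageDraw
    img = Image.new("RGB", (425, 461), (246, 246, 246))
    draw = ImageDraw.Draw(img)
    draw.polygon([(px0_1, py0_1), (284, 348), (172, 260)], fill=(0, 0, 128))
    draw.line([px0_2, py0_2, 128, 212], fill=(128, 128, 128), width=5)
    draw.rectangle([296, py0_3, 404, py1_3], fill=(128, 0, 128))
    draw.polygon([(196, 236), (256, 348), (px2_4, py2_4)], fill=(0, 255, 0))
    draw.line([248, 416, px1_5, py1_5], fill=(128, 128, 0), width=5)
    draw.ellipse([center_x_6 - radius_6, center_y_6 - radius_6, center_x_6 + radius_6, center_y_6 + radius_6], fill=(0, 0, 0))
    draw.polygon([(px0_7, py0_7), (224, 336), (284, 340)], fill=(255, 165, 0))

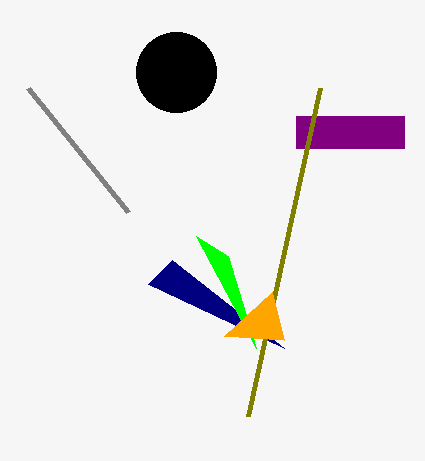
px0_1 = 148, py0_1 = 284, px0_2 = 28, py0_2 = 88, py0_3 = 116, py1_3 = 148, px2_4 = 228, py2_4 = 256, px1_5 = 320, py1_5 = 88, center_x_6 = 176, center_y_6 = 72, radius_6 = 40, px0_7 = 272, py0_7 = 292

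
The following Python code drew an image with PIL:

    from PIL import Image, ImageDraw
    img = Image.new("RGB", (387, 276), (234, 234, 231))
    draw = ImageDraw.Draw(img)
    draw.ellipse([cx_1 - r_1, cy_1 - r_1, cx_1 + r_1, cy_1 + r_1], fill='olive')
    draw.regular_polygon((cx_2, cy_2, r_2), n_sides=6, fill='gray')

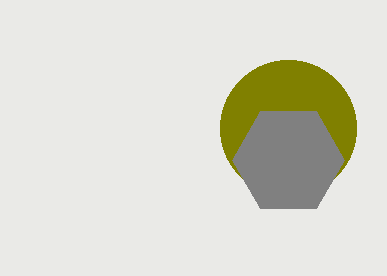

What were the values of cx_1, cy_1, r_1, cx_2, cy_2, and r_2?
cx_1 = 288
cy_1 = 128
r_1 = 68
cx_2 = 288
cy_2 = 160
r_2 = 56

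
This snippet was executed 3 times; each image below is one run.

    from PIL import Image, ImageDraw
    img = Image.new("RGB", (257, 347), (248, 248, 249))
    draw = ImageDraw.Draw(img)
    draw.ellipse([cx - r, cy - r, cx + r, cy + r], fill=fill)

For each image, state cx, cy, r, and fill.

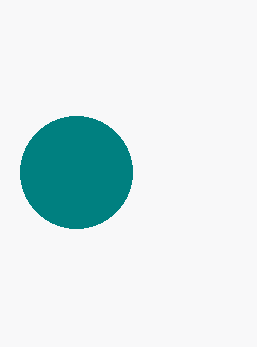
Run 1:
cx = 76, cy = 172, r = 56, fill = 'teal'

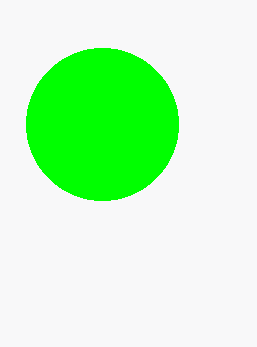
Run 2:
cx = 102, cy = 124, r = 76, fill = 'lime'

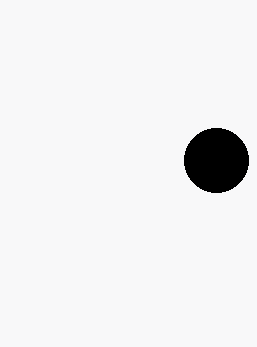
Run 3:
cx = 216; cy = 160; r = 32; fill = 'black'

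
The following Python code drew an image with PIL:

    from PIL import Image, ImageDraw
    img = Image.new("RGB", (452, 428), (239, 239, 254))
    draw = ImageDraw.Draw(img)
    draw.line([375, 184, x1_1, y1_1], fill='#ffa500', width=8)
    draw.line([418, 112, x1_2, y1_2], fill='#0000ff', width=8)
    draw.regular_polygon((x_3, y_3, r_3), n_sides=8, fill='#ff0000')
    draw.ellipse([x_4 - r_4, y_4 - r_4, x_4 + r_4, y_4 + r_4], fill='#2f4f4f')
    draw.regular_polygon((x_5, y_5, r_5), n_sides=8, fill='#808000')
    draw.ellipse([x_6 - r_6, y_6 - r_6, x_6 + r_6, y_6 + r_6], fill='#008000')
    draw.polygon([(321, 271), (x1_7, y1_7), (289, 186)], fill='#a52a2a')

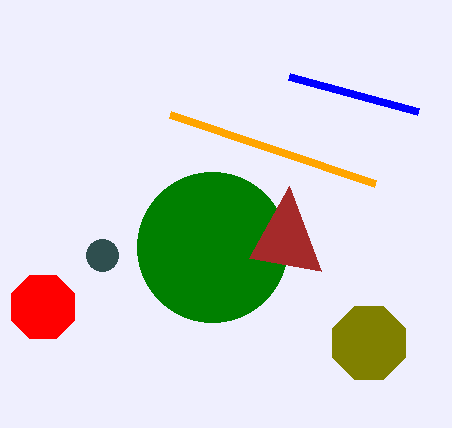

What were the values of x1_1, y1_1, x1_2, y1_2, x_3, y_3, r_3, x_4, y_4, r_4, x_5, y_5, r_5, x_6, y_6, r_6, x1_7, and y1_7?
x1_1 = 170
y1_1 = 115
x1_2 = 289
y1_2 = 77
x_3 = 43
y_3 = 307
r_3 = 34
x_4 = 102
y_4 = 255
r_4 = 16
x_5 = 369
y_5 = 343
r_5 = 39
x_6 = 212
y_6 = 247
r_6 = 75
x1_7 = 249
y1_7 = 258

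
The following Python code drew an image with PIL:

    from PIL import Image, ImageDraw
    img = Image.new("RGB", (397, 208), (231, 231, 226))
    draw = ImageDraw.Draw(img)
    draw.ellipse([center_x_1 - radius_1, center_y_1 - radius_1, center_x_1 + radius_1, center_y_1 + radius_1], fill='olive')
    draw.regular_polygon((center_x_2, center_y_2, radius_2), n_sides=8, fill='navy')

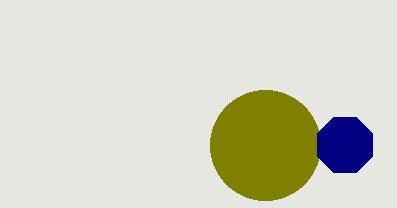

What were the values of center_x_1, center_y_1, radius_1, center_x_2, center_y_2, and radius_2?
center_x_1 = 265, center_y_1 = 145, radius_1 = 55, center_x_2 = 345, center_y_2 = 145, radius_2 = 30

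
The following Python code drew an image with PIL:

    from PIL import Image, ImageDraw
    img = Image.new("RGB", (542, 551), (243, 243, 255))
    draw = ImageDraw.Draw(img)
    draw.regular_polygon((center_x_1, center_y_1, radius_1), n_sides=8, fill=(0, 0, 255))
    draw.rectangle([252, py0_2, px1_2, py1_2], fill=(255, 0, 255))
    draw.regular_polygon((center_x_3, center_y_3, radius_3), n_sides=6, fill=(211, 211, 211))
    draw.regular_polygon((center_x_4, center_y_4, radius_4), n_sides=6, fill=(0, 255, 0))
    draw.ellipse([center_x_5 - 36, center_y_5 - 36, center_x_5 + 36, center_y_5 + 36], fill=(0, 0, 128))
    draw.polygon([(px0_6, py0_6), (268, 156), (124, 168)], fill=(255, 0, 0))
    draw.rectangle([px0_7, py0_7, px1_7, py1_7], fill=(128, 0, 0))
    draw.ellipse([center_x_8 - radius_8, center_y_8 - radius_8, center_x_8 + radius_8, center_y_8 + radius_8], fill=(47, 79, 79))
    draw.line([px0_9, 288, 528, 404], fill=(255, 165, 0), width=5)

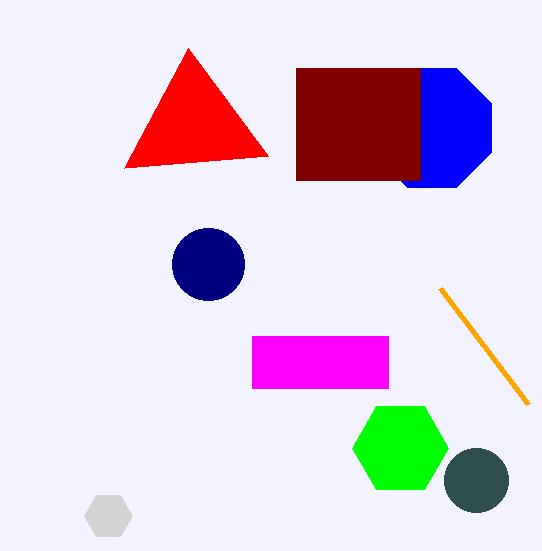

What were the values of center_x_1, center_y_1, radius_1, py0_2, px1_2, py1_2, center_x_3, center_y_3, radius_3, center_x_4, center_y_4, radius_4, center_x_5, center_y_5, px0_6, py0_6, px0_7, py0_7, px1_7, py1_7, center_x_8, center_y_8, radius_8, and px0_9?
center_x_1 = 432, center_y_1 = 128, radius_1 = 64, py0_2 = 336, px1_2 = 388, py1_2 = 388, center_x_3 = 108, center_y_3 = 516, radius_3 = 24, center_x_4 = 400, center_y_4 = 448, radius_4 = 48, center_x_5 = 208, center_y_5 = 264, px0_6 = 188, py0_6 = 48, px0_7 = 296, py0_7 = 68, px1_7 = 420, py1_7 = 180, center_x_8 = 476, center_y_8 = 480, radius_8 = 32, px0_9 = 440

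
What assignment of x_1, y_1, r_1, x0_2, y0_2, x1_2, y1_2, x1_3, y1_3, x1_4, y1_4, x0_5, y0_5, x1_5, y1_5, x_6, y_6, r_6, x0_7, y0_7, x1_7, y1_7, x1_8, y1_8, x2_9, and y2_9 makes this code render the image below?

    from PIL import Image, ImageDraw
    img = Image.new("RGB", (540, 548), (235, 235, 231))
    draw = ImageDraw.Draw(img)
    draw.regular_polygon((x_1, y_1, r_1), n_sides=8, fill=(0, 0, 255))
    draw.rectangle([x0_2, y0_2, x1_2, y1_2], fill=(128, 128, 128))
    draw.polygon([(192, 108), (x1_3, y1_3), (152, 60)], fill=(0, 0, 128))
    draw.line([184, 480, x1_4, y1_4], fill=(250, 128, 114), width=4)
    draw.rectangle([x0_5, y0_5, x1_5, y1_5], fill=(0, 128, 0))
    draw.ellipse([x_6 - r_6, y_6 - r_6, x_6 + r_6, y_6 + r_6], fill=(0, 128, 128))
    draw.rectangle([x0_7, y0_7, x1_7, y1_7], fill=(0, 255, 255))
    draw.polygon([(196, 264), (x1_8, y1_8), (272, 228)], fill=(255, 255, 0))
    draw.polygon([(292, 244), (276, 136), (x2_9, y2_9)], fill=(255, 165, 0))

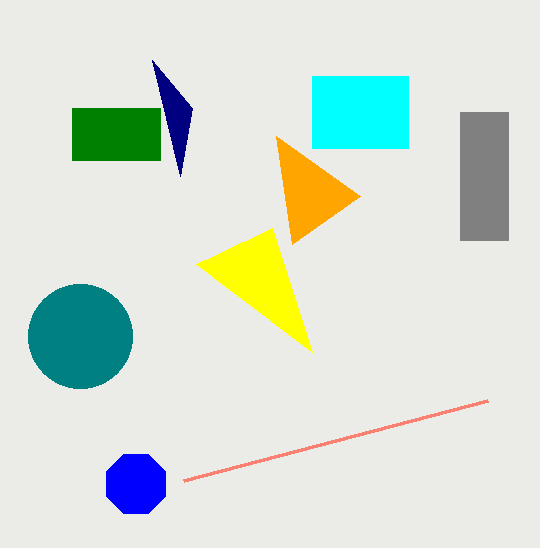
x_1 = 136, y_1 = 484, r_1 = 32, x0_2 = 460, y0_2 = 112, x1_2 = 508, y1_2 = 240, x1_3 = 180, y1_3 = 176, x1_4 = 488, y1_4 = 400, x0_5 = 72, y0_5 = 108, x1_5 = 160, y1_5 = 160, x_6 = 80, y_6 = 336, r_6 = 52, x0_7 = 312, y0_7 = 76, x1_7 = 408, y1_7 = 148, x1_8 = 312, y1_8 = 352, x2_9 = 360, y2_9 = 196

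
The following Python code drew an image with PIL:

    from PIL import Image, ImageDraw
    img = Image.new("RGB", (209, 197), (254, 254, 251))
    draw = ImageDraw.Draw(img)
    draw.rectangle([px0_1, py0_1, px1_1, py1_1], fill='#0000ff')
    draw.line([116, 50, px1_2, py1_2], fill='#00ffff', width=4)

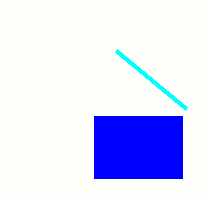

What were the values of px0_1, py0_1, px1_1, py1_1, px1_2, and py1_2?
px0_1 = 94; py0_1 = 116; px1_1 = 182; py1_1 = 178; px1_2 = 186; py1_2 = 108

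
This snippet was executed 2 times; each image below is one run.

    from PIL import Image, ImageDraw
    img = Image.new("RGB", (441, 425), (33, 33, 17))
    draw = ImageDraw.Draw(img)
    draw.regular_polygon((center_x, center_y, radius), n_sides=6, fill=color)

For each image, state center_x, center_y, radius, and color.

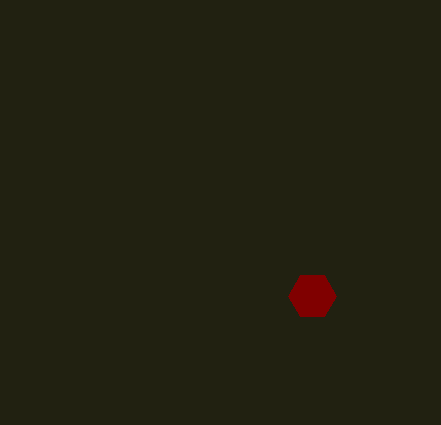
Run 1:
center_x = 312
center_y = 296
radius = 24
color = 'maroon'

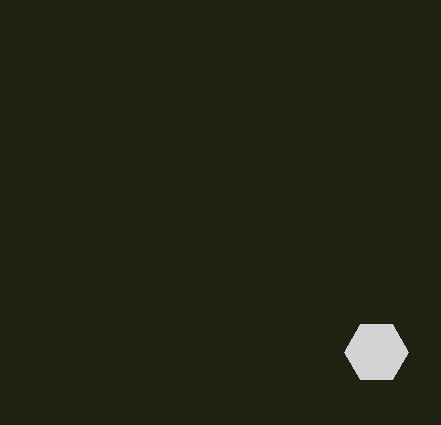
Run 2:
center_x = 376; center_y = 352; radius = 32; color = 'lightgray'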